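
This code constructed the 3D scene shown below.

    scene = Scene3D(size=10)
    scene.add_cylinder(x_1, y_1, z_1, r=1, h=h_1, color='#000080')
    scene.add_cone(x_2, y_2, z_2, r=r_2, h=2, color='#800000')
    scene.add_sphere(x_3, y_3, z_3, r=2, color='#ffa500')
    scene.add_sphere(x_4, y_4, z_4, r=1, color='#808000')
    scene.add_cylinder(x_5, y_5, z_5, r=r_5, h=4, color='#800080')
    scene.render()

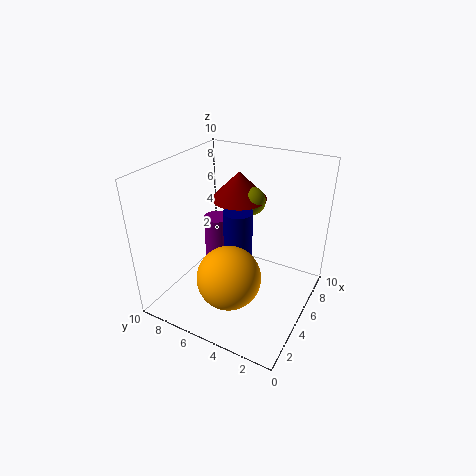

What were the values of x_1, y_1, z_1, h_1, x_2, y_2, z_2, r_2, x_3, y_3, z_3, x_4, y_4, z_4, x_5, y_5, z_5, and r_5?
x_1 = 5, y_1 = 5, z_1 = 3, h_1 = 4, x_2 = 7, y_2 = 6, z_2 = 7, r_2 = 2, x_3 = 2, y_3 = 4, z_3 = 4, x_4 = 7, y_4 = 5, z_4 = 7, x_5 = 7, y_5 = 8, z_5 = 1, r_5 = 1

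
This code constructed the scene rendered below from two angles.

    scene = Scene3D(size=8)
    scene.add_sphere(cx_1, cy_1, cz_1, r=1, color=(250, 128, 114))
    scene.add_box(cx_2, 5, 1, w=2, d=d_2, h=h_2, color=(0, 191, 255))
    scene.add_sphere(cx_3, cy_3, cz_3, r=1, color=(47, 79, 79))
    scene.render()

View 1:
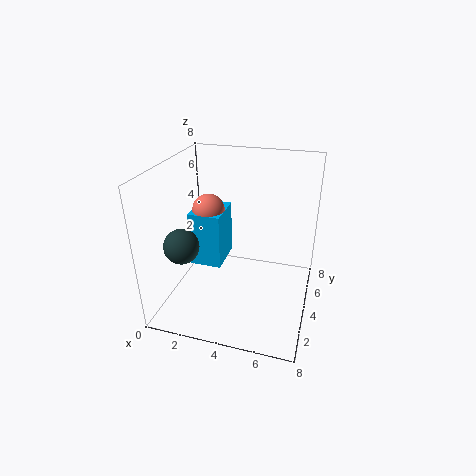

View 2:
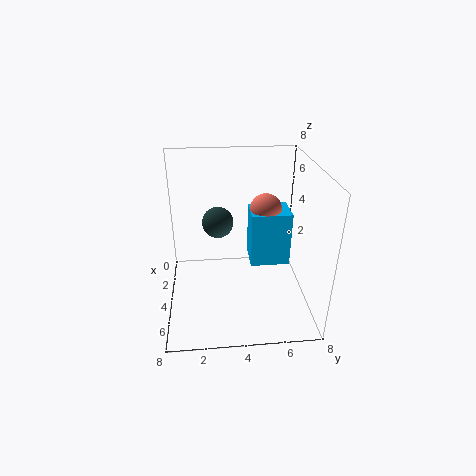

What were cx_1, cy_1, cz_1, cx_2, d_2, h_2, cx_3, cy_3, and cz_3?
cx_1 = 1.5, cy_1 = 6, cz_1 = 4.5, cx_2 = 0.5, d_2 = 2.5, h_2 = 3.5, cx_3 = 1, cy_3 = 3, cz_3 = 3.5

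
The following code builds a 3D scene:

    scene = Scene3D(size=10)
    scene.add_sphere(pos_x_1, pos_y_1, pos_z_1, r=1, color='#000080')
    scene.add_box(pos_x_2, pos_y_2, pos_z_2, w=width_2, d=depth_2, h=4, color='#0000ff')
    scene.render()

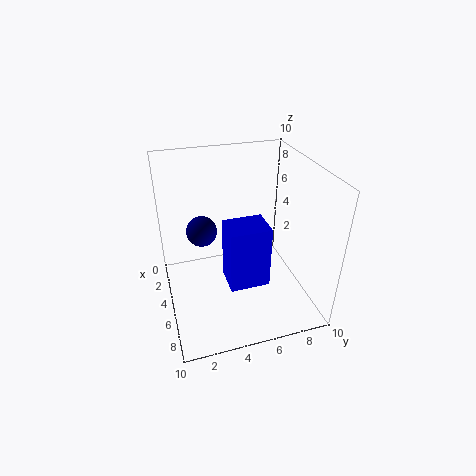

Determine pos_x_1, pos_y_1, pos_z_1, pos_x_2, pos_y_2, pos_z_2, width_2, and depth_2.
pos_x_1 = 5; pos_y_1 = 2.5; pos_z_1 = 6; pos_x_2 = 6.5; pos_y_2 = 3.5; pos_z_2 = 3.5; width_2 = 2; depth_2 = 2.5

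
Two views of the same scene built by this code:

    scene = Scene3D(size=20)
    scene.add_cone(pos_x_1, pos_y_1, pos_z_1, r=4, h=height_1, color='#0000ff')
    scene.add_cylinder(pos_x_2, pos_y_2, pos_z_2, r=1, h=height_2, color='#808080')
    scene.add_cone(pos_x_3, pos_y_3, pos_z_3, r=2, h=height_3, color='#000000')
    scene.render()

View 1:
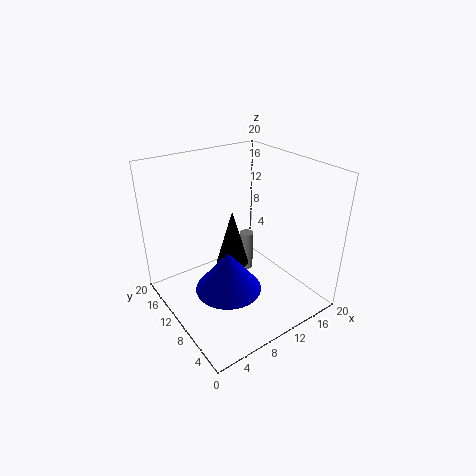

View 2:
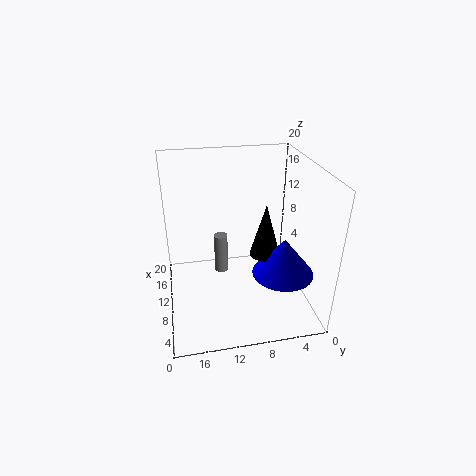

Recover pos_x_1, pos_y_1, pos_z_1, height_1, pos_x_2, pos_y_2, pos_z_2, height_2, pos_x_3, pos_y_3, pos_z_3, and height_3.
pos_x_1 = 5
pos_y_1 = 5
pos_z_1 = 7
height_1 = 5
pos_x_2 = 13
pos_y_2 = 12
pos_z_2 = 3
height_2 = 6
pos_x_3 = 7
pos_y_3 = 7
pos_z_3 = 9
height_3 = 7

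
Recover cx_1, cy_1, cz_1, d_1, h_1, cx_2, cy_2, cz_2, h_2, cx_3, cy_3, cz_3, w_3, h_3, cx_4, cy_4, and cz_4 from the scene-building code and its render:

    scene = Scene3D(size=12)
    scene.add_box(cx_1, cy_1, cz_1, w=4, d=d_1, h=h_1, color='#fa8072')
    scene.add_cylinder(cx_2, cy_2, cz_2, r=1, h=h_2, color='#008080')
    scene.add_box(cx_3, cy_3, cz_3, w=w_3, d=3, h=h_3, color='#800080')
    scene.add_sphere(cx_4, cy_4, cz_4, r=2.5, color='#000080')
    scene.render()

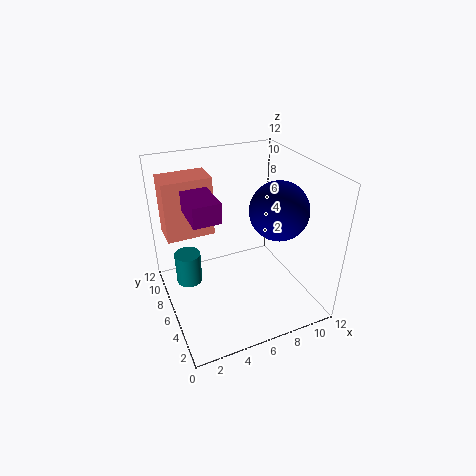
cx_1 = 0.5
cy_1 = 7.5
cz_1 = 6
d_1 = 2.5
h_1 = 5
cx_2 = 1.5
cy_2 = 5.5
cz_2 = 3.5
h_2 = 2.5
cx_3 = 1.5
cy_3 = 3
cz_3 = 9.5
w_3 = 2
h_3 = 1.5
cx_4 = 9.5
cy_4 = 5.5
cz_4 = 8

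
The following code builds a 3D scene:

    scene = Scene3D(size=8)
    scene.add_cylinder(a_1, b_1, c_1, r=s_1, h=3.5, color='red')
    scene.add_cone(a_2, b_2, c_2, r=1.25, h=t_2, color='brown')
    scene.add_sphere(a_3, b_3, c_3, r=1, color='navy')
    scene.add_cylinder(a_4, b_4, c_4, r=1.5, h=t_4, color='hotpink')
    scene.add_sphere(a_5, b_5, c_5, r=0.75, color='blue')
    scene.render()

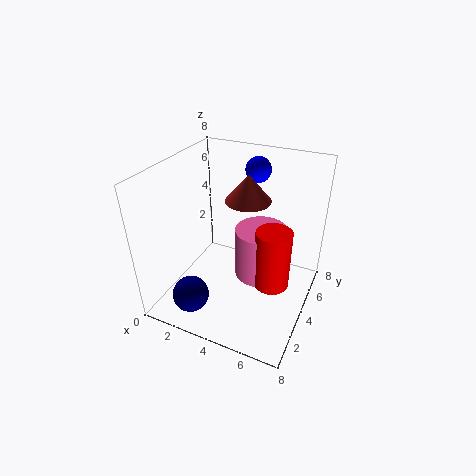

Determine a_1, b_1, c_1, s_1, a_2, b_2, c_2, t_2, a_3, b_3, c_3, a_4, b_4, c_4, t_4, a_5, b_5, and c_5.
a_1 = 6, b_1 = 4.25, c_1 = 1.25, s_1 = 1, a_2 = 4.25, b_2 = 4.75, c_2 = 6, t_2 = 1.5, a_3 = 2.25, b_3 = 1.5, c_3 = 1.25, a_4 = 5, b_4 = 5, c_4 = 1.25, t_4 = 3, a_5 = 4, b_5 = 6.75, c_5 = 7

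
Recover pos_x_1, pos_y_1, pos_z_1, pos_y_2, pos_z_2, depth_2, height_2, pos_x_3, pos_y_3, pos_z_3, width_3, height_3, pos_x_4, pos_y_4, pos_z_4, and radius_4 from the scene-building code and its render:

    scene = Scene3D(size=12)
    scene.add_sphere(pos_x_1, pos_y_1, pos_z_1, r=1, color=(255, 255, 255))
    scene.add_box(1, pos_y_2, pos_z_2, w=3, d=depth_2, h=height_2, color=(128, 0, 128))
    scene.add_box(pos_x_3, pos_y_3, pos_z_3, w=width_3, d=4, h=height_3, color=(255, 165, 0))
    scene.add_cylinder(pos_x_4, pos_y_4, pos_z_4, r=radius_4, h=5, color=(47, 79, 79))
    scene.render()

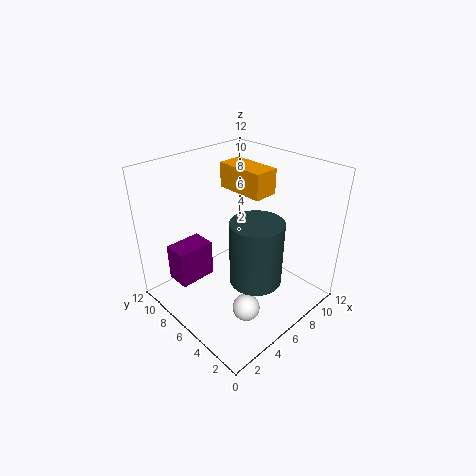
pos_x_1 = 3, pos_y_1 = 2, pos_z_1 = 3, pos_y_2 = 7, pos_z_2 = 3, depth_2 = 2, height_2 = 3, pos_x_3 = 6, pos_y_3 = 4, pos_z_3 = 10, width_3 = 2, height_3 = 2, pos_x_4 = 5, pos_y_4 = 3, pos_z_4 = 4, radius_4 = 2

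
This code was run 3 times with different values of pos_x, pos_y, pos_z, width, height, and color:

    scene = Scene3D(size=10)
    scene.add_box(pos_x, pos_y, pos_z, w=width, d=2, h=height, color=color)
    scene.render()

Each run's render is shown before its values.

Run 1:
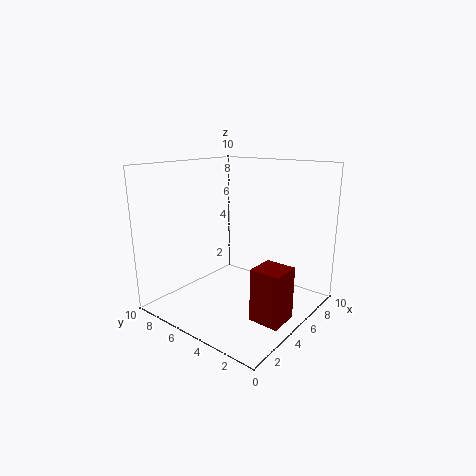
pos_x = 3
pos_y = 0.5
pos_z = 0.5
width = 2
height = 3.5
color = 'maroon'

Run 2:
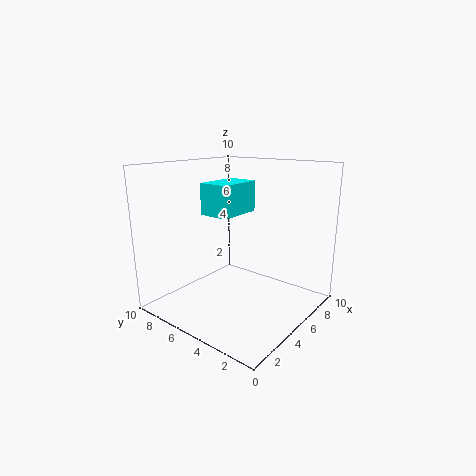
pos_x = 2.5
pos_y = 4
pos_z = 7
width = 3
height = 2
color = 'cyan'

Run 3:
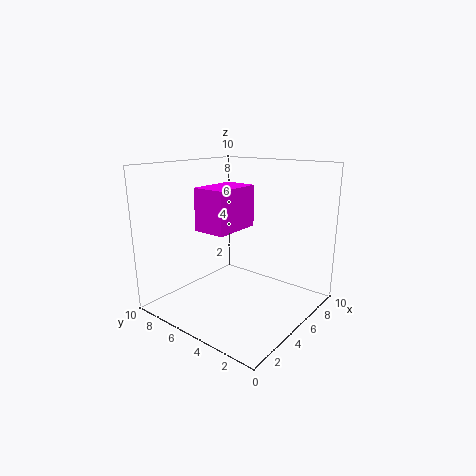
pos_x = 1
pos_y = 3
pos_z = 6.5
width = 3
height = 2.5
color = 'magenta'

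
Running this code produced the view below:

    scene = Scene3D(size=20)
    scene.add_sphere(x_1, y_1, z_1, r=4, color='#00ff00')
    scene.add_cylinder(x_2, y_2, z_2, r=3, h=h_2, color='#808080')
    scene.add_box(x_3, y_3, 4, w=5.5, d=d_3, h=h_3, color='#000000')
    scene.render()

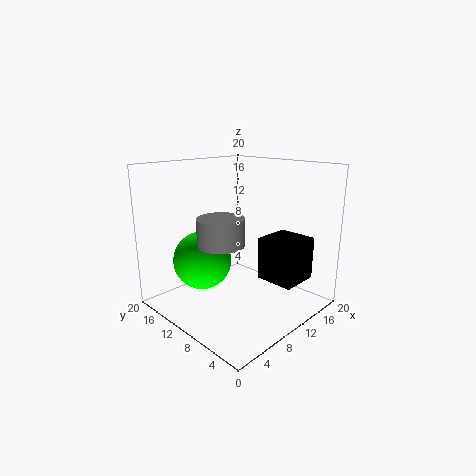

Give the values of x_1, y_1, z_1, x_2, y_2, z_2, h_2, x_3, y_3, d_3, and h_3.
x_1 = 6, y_1 = 13, z_1 = 7, x_2 = 5.5, y_2 = 8.5, z_2 = 10.5, h_2 = 3.5, x_3 = 12, y_3 = 2.5, d_3 = 5.5, h_3 = 6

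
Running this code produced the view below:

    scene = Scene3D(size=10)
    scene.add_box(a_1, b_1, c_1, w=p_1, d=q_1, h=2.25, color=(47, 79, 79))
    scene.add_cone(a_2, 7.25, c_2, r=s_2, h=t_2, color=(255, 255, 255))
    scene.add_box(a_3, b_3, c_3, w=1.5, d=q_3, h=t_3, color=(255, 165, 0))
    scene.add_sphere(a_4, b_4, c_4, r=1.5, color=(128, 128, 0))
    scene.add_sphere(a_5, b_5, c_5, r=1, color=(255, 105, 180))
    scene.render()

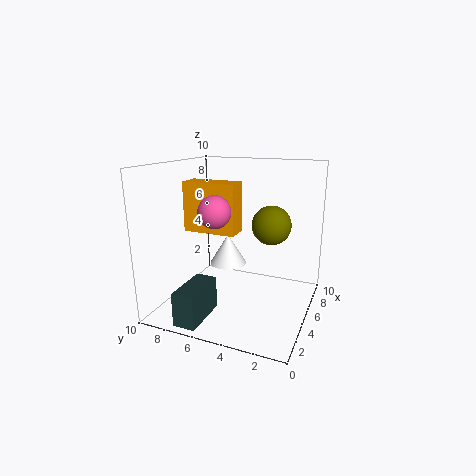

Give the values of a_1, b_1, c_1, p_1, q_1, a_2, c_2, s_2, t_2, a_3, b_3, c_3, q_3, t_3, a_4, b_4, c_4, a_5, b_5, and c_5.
a_1 = 0.25, b_1 = 6, c_1 = 0.25, p_1 = 3.25, q_1 = 1.5, a_2 = 8.25, c_2 = 1.5, s_2 = 1.5, t_2 = 2.5, a_3 = 3, b_3 = 4.5, c_3 = 5.75, q_3 = 3.5, t_3 = 3.25, a_4 = 8, b_4 = 3.5, c_4 = 5.25, a_5 = 2, b_5 = 5.25, c_5 = 7.5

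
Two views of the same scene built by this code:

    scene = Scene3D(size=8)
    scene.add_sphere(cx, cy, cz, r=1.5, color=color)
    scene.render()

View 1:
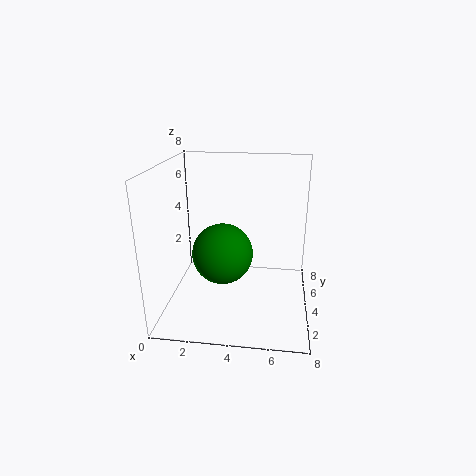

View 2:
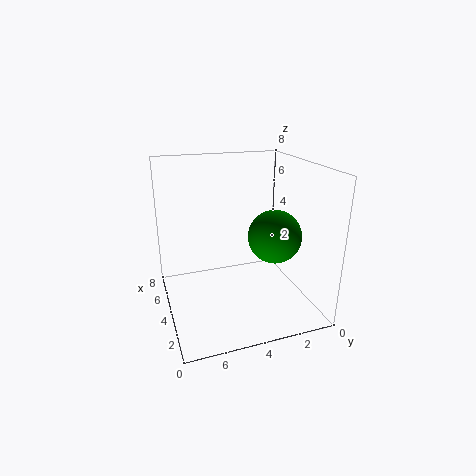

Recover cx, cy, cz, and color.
cx = 3.5
cy = 2
cz = 4
color = 'green'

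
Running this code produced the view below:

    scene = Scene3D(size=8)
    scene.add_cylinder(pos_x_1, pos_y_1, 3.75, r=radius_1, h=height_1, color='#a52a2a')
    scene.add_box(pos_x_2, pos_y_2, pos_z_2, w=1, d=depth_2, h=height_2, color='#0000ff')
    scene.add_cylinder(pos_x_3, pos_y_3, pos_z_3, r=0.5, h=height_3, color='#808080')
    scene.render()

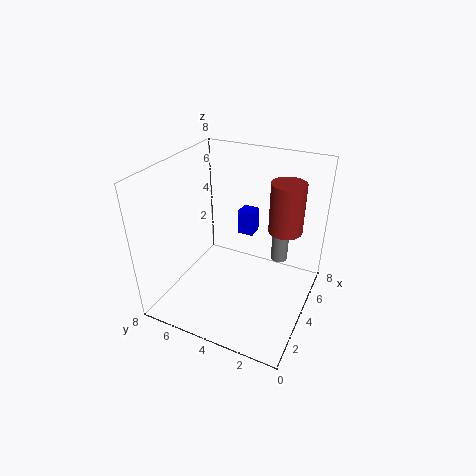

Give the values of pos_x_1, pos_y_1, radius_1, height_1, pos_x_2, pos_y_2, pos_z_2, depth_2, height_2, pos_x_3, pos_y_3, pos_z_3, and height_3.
pos_x_1 = 6.25
pos_y_1 = 2
radius_1 = 1
height_1 = 3
pos_x_2 = 6
pos_y_2 = 4
pos_z_2 = 3
depth_2 = 1
height_2 = 1.5
pos_x_3 = 6.25
pos_y_3 = 2.25
pos_z_3 = 1.75
height_3 = 2.75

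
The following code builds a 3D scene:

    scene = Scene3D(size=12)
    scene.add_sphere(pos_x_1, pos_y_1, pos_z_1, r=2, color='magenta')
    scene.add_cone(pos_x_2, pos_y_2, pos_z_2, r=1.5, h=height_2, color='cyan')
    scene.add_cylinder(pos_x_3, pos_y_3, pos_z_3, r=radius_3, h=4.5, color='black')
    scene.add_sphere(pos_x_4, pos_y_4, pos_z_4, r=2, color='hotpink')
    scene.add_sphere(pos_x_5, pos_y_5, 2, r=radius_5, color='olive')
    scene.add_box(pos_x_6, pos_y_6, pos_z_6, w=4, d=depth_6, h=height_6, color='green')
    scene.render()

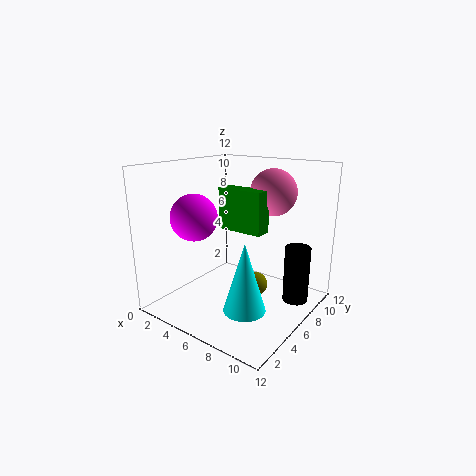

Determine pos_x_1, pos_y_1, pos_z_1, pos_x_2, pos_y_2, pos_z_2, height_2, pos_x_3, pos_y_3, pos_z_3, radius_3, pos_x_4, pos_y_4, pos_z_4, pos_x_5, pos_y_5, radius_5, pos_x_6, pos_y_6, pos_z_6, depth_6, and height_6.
pos_x_1 = 2.5
pos_y_1 = 4.5
pos_z_1 = 7.5
pos_x_2 = 9.5
pos_y_2 = 2
pos_z_2 = 2.5
height_2 = 5
pos_x_3 = 11
pos_y_3 = 7
pos_z_3 = 1.5
radius_3 = 1
pos_x_4 = 7.5
pos_y_4 = 9
pos_z_4 = 9.5
pos_x_5 = 7.5
pos_y_5 = 6.5
radius_5 = 1
pos_x_6 = 4
pos_y_6 = 6
pos_z_6 = 6.5
depth_6 = 1.5
height_6 = 3.5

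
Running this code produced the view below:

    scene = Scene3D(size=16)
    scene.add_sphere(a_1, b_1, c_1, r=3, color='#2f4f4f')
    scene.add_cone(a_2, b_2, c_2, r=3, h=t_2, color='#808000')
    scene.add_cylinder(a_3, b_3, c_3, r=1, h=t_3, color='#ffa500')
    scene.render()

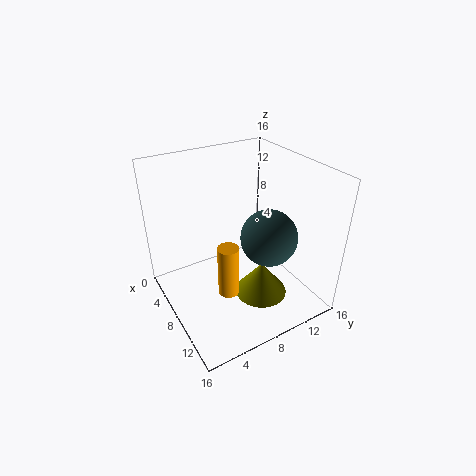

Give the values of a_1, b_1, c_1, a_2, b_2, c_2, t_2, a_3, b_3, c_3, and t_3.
a_1 = 11
b_1 = 10
c_1 = 9
a_2 = 10
b_2 = 10
c_2 = 1
t_2 = 4
a_3 = 13
b_3 = 4
c_3 = 6
t_3 = 5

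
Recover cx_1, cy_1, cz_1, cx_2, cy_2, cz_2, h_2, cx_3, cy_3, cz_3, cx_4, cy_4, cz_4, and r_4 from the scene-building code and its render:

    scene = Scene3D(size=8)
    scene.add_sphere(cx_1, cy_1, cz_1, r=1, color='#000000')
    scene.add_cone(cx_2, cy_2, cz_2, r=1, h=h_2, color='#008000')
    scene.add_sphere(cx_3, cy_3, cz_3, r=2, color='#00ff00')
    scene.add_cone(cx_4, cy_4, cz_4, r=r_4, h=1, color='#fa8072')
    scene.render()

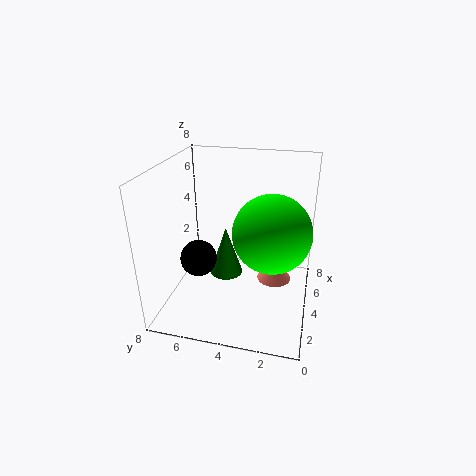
cx_1 = 3
cy_1 = 6
cz_1 = 3
cx_2 = 5
cy_2 = 5
cz_2 = 1
h_2 = 3
cx_3 = 3
cy_3 = 2
cz_3 = 5
cx_4 = 5
cy_4 = 2
cz_4 = 1
r_4 = 1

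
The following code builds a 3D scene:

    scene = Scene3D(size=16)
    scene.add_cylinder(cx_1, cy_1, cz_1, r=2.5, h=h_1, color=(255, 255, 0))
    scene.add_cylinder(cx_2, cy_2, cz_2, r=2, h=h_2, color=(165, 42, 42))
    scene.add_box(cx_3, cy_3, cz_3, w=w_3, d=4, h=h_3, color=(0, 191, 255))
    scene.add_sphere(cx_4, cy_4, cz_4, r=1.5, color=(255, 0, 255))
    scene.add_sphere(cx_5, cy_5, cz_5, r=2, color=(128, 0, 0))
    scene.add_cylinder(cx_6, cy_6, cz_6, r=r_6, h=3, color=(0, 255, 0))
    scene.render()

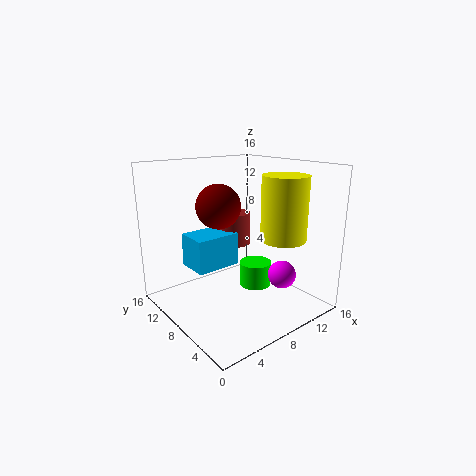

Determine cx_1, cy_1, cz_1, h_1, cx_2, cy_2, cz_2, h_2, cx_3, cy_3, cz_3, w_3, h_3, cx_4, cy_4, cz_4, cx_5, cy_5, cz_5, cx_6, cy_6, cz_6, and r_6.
cx_1 = 11.5
cy_1 = 4.5
cz_1 = 8
h_1 = 7
cx_2 = 11
cy_2 = 12.5
cz_2 = 5.5
h_2 = 4
cx_3 = 4.5
cy_3 = 10.5
cz_3 = 3.5
w_3 = 5.5
h_3 = 4
cx_4 = 10.5
cy_4 = 3.5
cz_4 = 4.5
cx_5 = 3
cy_5 = 4.5
cz_5 = 13
cx_6 = 12
cy_6 = 9.5
cz_6 = 0.5
r_6 = 2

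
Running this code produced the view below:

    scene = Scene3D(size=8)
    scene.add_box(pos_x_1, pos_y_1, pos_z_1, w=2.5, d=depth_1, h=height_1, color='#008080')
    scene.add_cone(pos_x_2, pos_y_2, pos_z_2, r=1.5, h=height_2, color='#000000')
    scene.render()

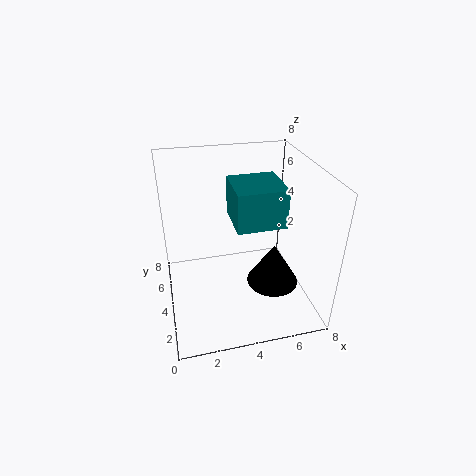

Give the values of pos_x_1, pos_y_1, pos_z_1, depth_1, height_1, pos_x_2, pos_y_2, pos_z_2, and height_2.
pos_x_1 = 3.5; pos_y_1 = 2; pos_z_1 = 5.5; depth_1 = 2.5; height_1 = 2; pos_x_2 = 6; pos_y_2 = 3.5; pos_z_2 = 1; height_2 = 2.5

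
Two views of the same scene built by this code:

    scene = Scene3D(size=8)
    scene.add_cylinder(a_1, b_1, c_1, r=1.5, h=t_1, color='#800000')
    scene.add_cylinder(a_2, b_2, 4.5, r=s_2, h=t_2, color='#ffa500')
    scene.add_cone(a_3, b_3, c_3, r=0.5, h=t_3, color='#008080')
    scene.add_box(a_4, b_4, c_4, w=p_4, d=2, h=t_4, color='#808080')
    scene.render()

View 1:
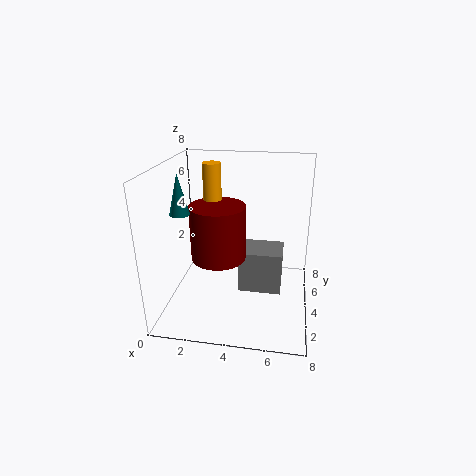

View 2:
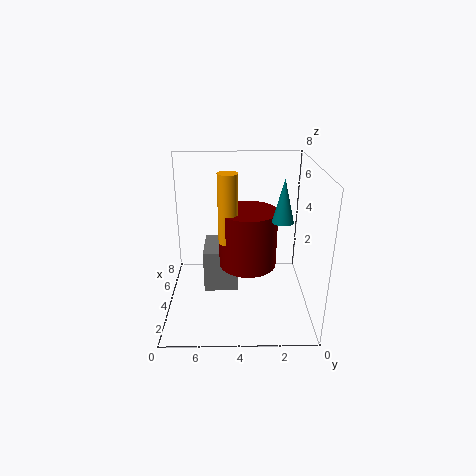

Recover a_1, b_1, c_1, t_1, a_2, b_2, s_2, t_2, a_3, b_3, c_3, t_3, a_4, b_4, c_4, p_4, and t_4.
a_1 = 3, b_1 = 3.5, c_1 = 3, t_1 = 3, a_2 = 2.5, b_2 = 4.5, s_2 = 0.5, t_2 = 3.5, a_3 = 1.5, b_3 = 2, c_3 = 6, t_3 = 2, a_4 = 4, b_4 = 4, c_4 = 0.5, p_4 = 2.5, t_4 = 2.5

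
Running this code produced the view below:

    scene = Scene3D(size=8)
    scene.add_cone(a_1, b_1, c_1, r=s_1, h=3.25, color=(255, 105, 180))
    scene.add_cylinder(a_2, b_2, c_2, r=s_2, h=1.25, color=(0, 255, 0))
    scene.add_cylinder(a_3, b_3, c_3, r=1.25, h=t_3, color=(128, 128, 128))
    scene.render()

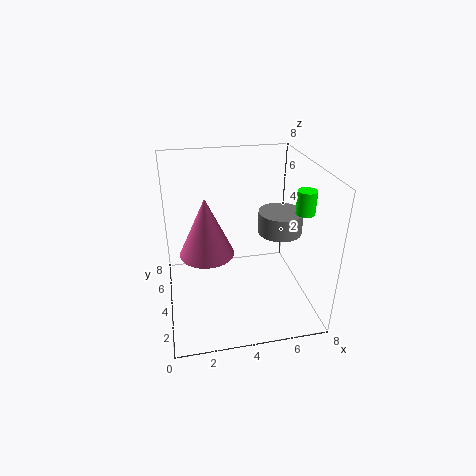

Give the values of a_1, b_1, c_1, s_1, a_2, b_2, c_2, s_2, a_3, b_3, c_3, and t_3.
a_1 = 2.25
b_1 = 4
c_1 = 3.25
s_1 = 1.5
a_2 = 7.25
b_2 = 2.75
c_2 = 5.75
s_2 = 0.5
a_3 = 6.5
b_3 = 4.25
c_3 = 4
t_3 = 1.25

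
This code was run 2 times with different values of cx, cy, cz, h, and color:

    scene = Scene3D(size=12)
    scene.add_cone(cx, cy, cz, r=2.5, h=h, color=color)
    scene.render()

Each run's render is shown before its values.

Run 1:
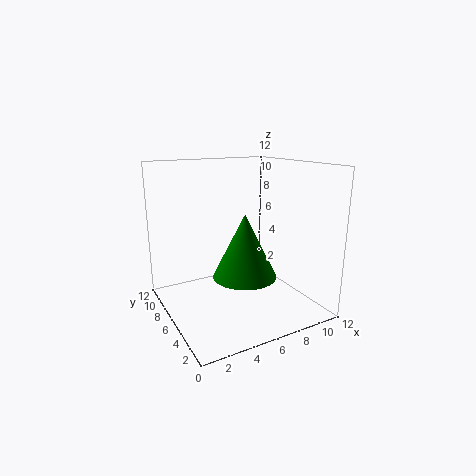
cx = 5.5, cy = 4, cz = 3.5, h = 5, color = 'green'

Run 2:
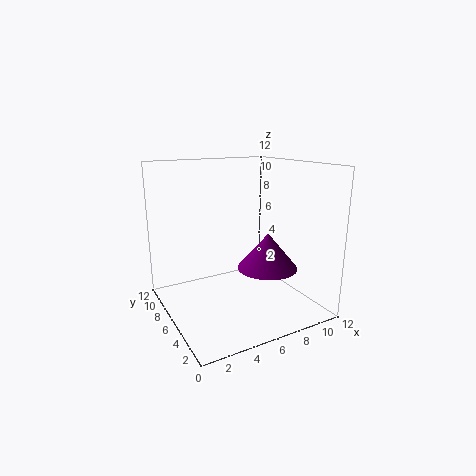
cx = 8, cy = 4.5, cz = 3.5, h = 3, color = 'purple'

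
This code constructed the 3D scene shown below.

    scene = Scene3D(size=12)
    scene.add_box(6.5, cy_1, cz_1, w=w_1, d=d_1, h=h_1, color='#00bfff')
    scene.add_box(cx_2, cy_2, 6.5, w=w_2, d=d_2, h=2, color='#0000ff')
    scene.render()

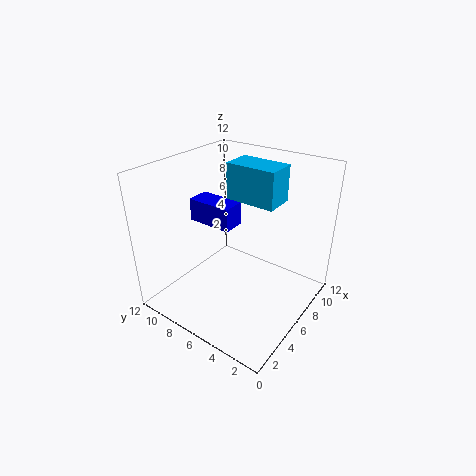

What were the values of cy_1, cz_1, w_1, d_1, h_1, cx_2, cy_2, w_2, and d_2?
cy_1 = 3.25; cz_1 = 9; w_1 = 2.5; d_1 = 4.25; h_1 = 3; cx_2 = 5.5; cy_2 = 6.75; w_2 = 2; d_2 = 4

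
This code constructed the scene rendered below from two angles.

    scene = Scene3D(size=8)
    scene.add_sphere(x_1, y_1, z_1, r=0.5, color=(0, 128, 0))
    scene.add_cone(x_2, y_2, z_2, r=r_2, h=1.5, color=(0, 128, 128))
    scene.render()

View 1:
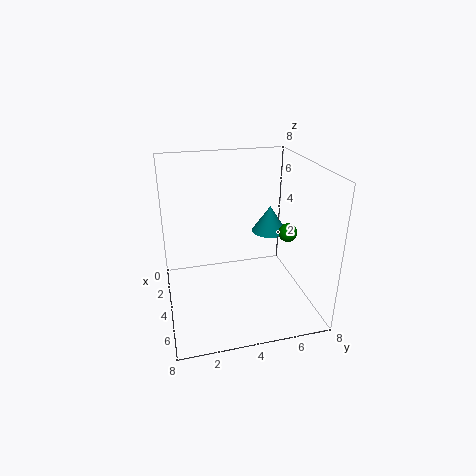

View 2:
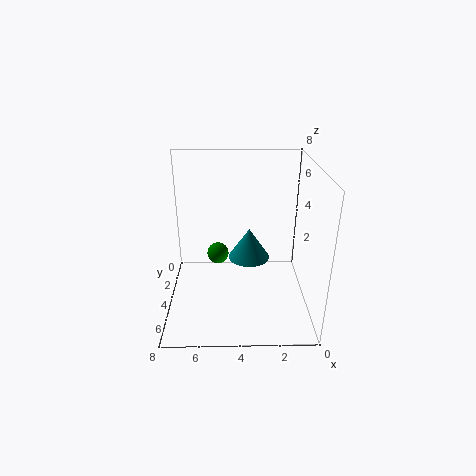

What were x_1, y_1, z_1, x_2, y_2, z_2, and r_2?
x_1 = 5; y_1 = 6.5; z_1 = 4.5; x_2 = 3.5; y_2 = 6; z_2 = 4; r_2 = 1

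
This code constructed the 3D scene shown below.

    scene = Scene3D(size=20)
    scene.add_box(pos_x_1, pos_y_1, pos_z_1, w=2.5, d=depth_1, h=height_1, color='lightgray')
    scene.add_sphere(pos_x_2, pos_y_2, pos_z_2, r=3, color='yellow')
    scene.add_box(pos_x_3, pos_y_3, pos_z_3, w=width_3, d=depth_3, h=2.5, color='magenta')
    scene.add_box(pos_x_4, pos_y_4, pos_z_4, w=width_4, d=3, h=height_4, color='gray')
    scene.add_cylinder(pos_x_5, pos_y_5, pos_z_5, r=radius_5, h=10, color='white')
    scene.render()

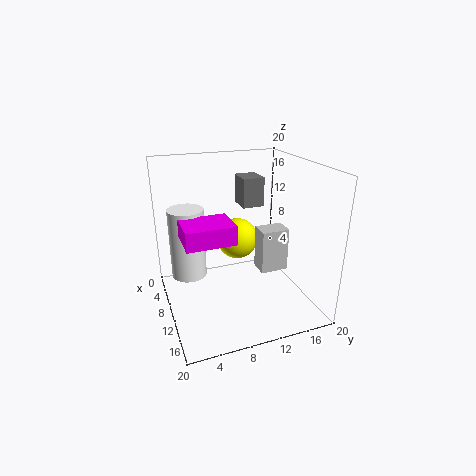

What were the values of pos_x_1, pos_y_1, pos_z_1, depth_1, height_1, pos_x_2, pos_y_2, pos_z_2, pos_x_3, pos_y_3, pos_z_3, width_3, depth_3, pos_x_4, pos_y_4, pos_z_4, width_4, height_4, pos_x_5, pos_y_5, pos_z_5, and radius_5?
pos_x_1 = 13.5
pos_y_1 = 11
pos_z_1 = 7.5
depth_1 = 3.5
height_1 = 5.5
pos_x_2 = 7
pos_y_2 = 11
pos_z_2 = 8.5
pos_x_3 = 9
pos_y_3 = 2
pos_z_3 = 11
width_3 = 5
depth_3 = 6.5
pos_x_4 = 6
pos_y_4 = 11
pos_z_4 = 14
width_4 = 3.5
height_4 = 4
pos_x_5 = 7
pos_y_5 = 3.5
pos_z_5 = 4
radius_5 = 2.5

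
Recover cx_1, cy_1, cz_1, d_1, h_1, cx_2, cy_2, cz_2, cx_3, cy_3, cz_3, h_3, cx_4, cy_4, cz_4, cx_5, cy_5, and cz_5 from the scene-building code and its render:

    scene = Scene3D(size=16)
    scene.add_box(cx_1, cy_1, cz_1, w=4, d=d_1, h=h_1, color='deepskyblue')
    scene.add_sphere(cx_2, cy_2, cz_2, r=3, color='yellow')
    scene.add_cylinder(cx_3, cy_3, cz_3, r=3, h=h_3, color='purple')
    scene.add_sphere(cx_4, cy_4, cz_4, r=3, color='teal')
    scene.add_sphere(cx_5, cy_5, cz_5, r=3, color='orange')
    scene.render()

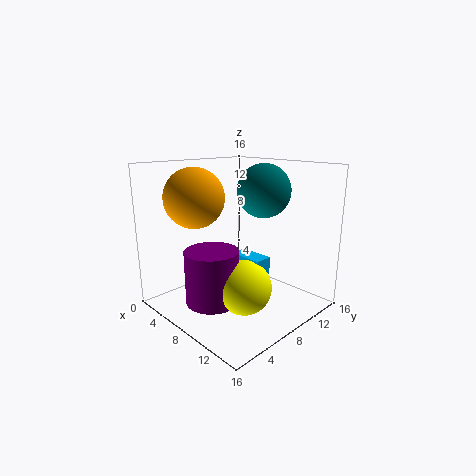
cx_1 = 7, cy_1 = 8, cz_1 = 4, d_1 = 2, h_1 = 2, cx_2 = 10, cy_2 = 7, cz_2 = 3, cx_3 = 7, cy_3 = 5, cz_3 = 1, h_3 = 6, cx_4 = 9, cy_4 = 11, cz_4 = 13, cx_5 = 7, cy_5 = 3, cz_5 = 13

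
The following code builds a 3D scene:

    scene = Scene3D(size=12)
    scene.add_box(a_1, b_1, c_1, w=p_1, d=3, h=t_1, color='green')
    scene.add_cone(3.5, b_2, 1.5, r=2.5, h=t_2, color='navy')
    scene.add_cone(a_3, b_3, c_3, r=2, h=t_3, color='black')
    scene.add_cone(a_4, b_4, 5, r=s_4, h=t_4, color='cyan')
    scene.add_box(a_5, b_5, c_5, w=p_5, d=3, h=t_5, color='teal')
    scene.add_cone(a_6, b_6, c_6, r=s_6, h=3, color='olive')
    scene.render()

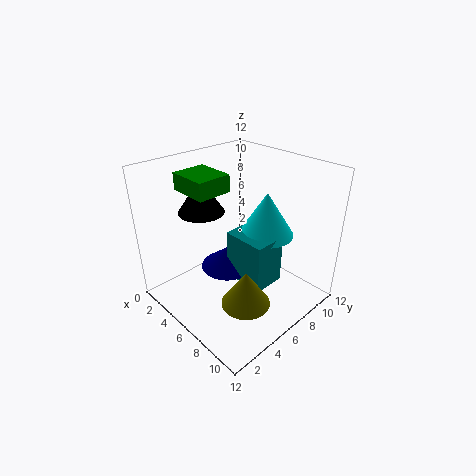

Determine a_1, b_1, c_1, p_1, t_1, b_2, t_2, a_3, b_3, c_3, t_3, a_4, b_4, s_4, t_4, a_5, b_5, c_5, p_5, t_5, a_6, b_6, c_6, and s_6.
a_1 = 1; b_1 = 3.5; c_1 = 9.5; p_1 = 3.5; t_1 = 1.5; b_2 = 7; t_2 = 2; a_3 = 2.5; b_3 = 5; c_3 = 7.5; t_3 = 3; a_4 = 6; b_4 = 9.5; s_4 = 2.5; t_4 = 4; a_5 = 4; b_5 = 6.5; c_5 = 1; p_5 = 4; t_5 = 4.5; a_6 = 8.5; b_6 = 4.5; c_6 = 1.5; s_6 = 2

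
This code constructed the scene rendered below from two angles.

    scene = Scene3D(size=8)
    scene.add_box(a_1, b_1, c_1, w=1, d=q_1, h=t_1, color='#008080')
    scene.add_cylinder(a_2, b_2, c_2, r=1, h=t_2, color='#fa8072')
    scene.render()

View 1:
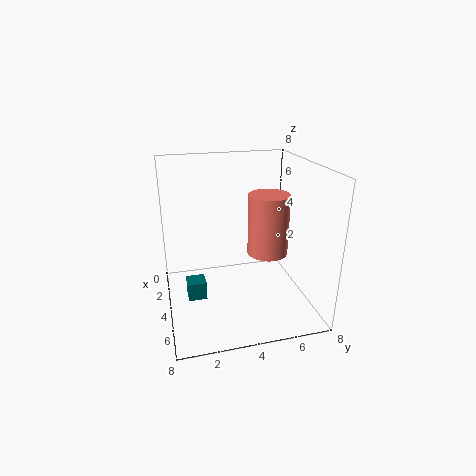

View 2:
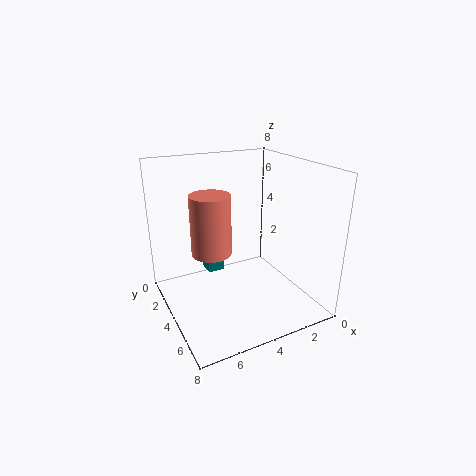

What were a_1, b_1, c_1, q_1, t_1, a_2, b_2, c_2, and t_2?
a_1 = 4; b_1 = 1; c_1 = 1; q_1 = 1; t_1 = 1; a_2 = 6; b_2 = 5; c_2 = 4; t_2 = 3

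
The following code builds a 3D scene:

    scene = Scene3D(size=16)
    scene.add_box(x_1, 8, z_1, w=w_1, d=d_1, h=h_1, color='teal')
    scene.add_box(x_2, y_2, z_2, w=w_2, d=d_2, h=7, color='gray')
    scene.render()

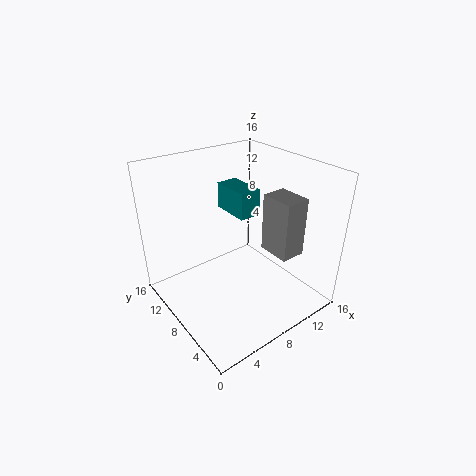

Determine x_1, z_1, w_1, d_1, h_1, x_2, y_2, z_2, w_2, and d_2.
x_1 = 8.5, z_1 = 10, w_1 = 2.5, d_1 = 4.5, h_1 = 3, x_2 = 12, y_2 = 4.5, z_2 = 5, w_2 = 3, d_2 = 4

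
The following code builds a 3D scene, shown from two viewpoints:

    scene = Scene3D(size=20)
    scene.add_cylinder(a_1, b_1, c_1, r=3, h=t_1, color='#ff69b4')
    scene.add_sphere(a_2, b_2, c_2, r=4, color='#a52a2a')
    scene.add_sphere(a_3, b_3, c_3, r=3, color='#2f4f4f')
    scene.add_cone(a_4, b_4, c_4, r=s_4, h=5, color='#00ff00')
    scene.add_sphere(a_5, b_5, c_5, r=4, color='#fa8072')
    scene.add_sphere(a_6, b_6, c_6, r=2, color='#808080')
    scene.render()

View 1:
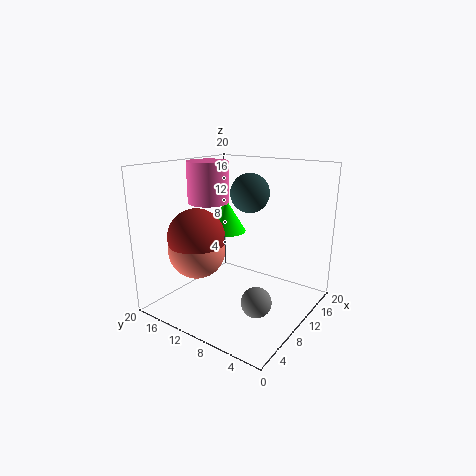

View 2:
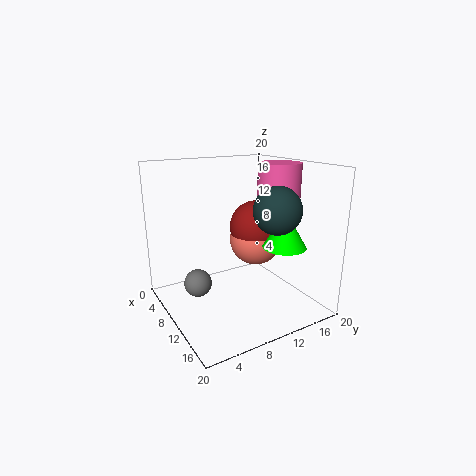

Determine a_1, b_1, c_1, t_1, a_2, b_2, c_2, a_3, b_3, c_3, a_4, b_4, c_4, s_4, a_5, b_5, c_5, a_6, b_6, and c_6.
a_1 = 11; b_1 = 16; c_1 = 14; t_1 = 6; a_2 = 7; b_2 = 15; c_2 = 10; a_3 = 16; b_3 = 12; c_3 = 15; a_4 = 14; b_4 = 15; c_4 = 9; s_4 = 3; a_5 = 7; b_5 = 15; c_5 = 8; a_6 = 7; b_6 = 5; c_6 = 3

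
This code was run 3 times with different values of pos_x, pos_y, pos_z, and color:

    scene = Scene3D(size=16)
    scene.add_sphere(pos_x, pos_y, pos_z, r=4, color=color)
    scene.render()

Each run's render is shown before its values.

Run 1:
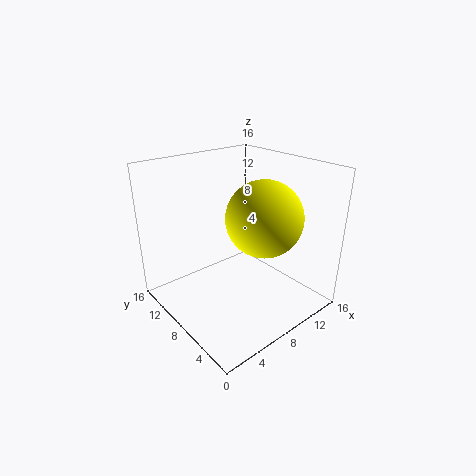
pos_x = 9; pos_y = 5; pos_z = 11; color = 'yellow'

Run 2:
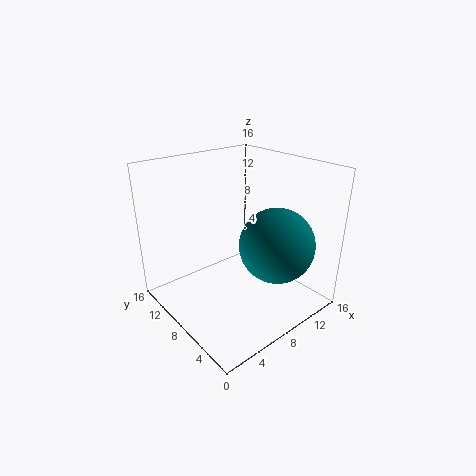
pos_x = 10; pos_y = 4; pos_z = 8; color = 'teal'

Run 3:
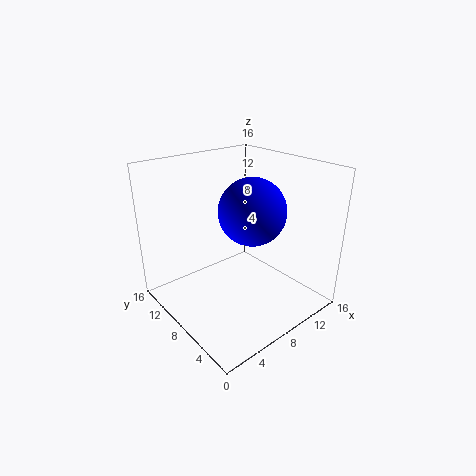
pos_x = 11; pos_y = 9; pos_z = 10; color = 'blue'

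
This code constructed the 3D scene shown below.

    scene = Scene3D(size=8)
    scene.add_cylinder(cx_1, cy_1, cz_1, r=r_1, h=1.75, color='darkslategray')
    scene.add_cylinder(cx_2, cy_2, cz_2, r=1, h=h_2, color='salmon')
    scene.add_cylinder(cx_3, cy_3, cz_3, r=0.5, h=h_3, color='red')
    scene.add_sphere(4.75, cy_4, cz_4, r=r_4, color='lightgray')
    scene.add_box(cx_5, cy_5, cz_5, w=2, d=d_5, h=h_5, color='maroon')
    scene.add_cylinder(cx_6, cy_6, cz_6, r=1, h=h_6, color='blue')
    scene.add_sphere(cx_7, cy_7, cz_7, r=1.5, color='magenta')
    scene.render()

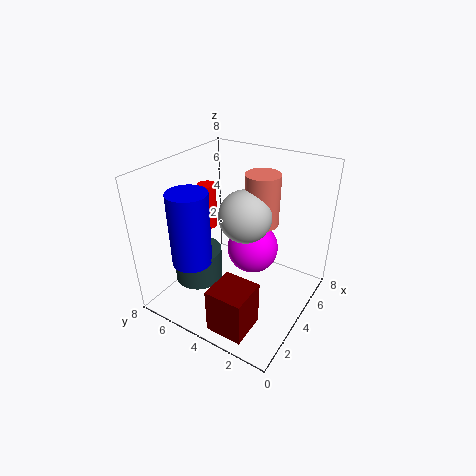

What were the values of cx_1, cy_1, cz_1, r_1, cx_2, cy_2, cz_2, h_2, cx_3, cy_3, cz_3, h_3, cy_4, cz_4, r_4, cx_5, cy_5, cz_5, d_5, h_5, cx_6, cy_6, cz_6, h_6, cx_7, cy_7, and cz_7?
cx_1 = 2, cy_1 = 5.25, cz_1 = 2.25, r_1 = 1.25, cx_2 = 5.75, cy_2 = 3.5, cz_2 = 4.25, h_2 = 3, cx_3 = 4, cy_3 = 6, cz_3 = 4.25, h_3 = 2.5, cy_4 = 4, cz_4 = 5, r_4 = 1.5, cx_5 = 0.5, cy_5 = 1.75, cz_5 = 0.25, d_5 = 2, h_5 = 2.5, cx_6 = 1.25, cy_6 = 5, cz_6 = 3.75, h_6 = 3.75, cx_7 = 5.25, cy_7 = 3.75, cz_7 = 2.75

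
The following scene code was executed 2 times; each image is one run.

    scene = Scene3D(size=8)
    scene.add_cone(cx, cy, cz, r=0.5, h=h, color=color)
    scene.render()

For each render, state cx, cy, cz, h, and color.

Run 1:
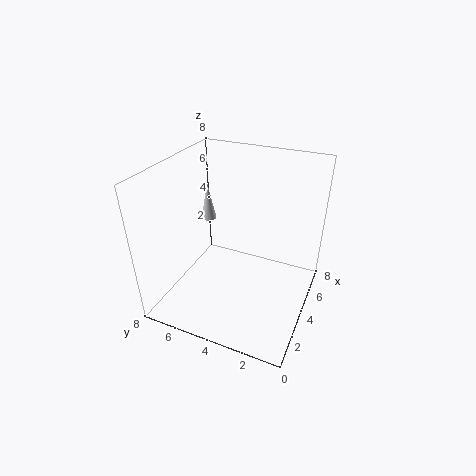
cx = 7
cy = 7.5
cz = 3
h = 2.5
color = 'lightgray'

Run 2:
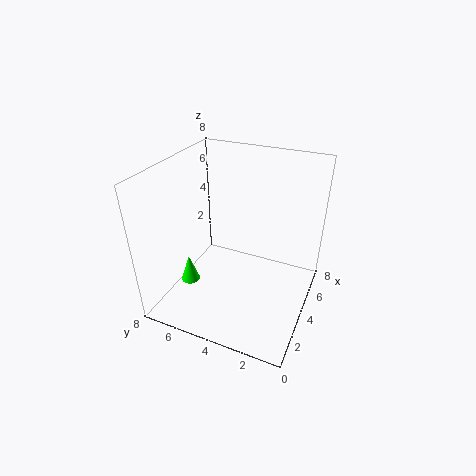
cx = 2
cy = 6
cz = 2
h = 1.5
color = 'lime'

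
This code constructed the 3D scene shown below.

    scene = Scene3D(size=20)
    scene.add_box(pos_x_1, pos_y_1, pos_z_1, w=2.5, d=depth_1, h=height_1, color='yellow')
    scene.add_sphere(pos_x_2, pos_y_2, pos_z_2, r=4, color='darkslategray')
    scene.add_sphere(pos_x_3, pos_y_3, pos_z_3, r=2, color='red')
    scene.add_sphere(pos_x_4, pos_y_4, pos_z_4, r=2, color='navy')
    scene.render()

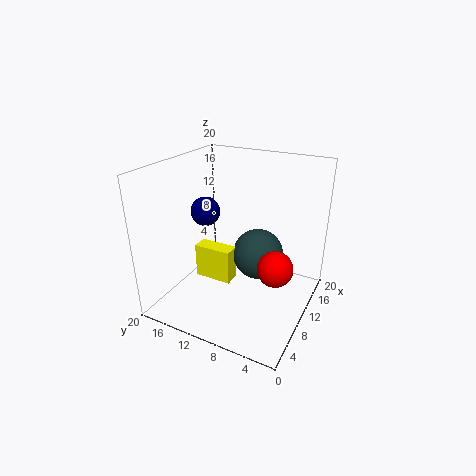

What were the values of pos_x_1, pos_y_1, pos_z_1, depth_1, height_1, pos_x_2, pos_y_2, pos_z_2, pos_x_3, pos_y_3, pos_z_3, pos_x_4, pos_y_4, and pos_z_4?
pos_x_1 = 11.5
pos_y_1 = 12.5
pos_z_1 = 0.5
depth_1 = 6
height_1 = 5.5
pos_x_2 = 16
pos_y_2 = 9.5
pos_z_2 = 4.5
pos_x_3 = 3.5
pos_y_3 = 2
pos_z_3 = 11
pos_x_4 = 9
pos_y_4 = 14.5
pos_z_4 = 13.5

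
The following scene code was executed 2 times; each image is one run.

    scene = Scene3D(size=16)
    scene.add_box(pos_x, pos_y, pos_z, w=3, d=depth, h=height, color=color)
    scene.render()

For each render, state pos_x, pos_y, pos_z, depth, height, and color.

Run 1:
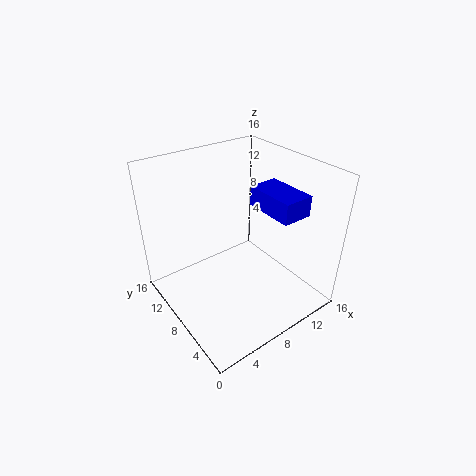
pos_x = 8, pos_y = 1, pos_z = 13, depth = 5, height = 2, color = 'blue'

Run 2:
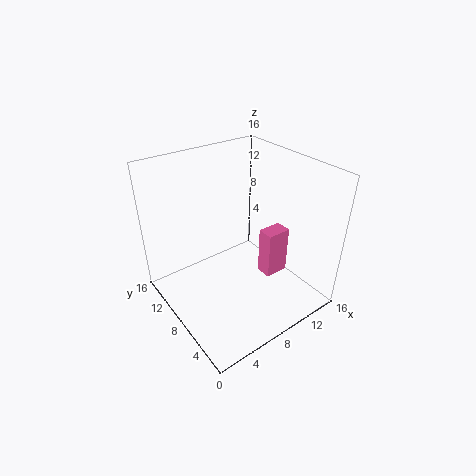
pos_x = 12, pos_y = 7, pos_z = 1, depth = 2, height = 6, color = 'hotpink'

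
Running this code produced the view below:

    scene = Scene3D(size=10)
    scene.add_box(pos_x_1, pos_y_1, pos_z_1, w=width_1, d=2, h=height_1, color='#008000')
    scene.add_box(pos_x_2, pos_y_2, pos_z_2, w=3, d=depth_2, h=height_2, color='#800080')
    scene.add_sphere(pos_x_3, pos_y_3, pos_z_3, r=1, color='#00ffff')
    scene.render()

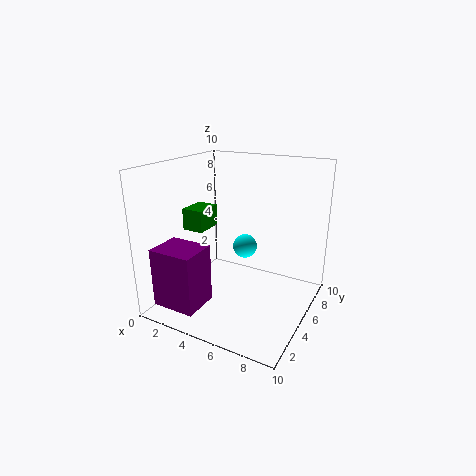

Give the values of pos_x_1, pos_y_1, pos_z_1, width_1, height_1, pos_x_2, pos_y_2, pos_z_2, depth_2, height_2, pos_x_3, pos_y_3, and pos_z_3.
pos_x_1 = 1.5, pos_y_1 = 3.5, pos_z_1 = 5.5, width_1 = 1.5, height_1 = 1.5, pos_x_2 = 1, pos_y_2 = 0.5, pos_z_2 = 1, depth_2 = 2.5, height_2 = 4, pos_x_3 = 3.5, pos_y_3 = 9, pos_z_3 = 2.5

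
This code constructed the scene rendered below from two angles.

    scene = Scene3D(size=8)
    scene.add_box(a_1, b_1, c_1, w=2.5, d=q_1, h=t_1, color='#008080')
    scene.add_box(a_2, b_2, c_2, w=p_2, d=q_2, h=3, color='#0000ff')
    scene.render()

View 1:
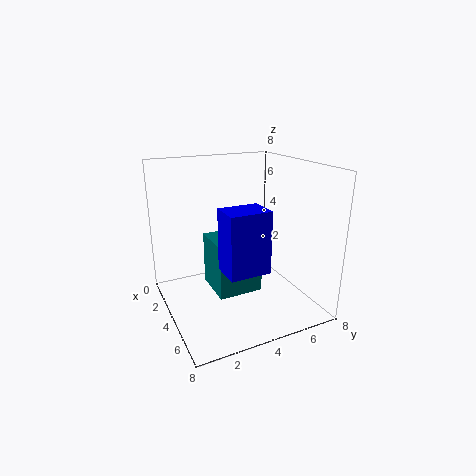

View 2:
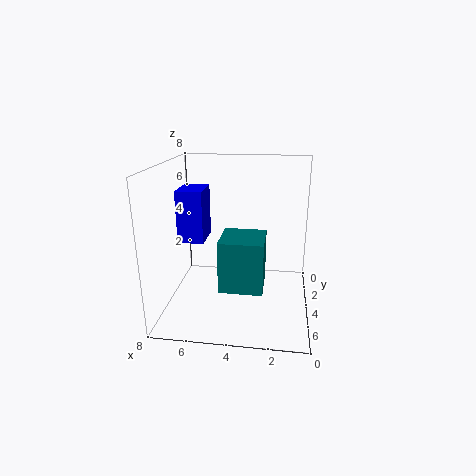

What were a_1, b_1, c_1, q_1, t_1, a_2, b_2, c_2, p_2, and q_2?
a_1 = 2.5, b_1 = 2.5, c_1 = 1, q_1 = 2.5, t_1 = 3, a_2 = 6, b_2 = 2, c_2 = 3.5, p_2 = 1.5, q_2 = 2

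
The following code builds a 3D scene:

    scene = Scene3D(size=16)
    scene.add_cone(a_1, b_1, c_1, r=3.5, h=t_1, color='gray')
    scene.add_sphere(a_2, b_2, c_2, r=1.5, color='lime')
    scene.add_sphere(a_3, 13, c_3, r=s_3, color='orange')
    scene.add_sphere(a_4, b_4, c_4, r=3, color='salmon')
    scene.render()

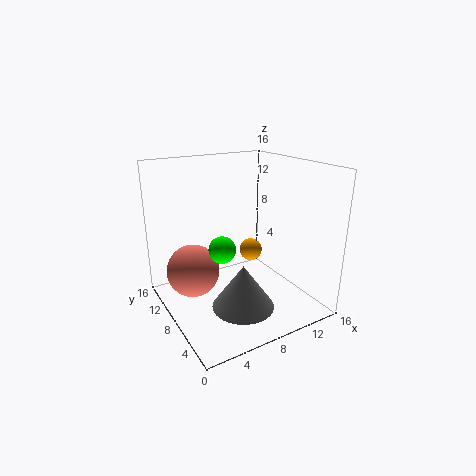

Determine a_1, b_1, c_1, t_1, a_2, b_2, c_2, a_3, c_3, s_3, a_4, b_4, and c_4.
a_1 = 7.5; b_1 = 6; c_1 = 0.5; t_1 = 5; a_2 = 6; b_2 = 8; c_2 = 7; a_3 = 13; c_3 = 3.5; s_3 = 1.5; a_4 = 3.5; b_4 = 10.5; c_4 = 4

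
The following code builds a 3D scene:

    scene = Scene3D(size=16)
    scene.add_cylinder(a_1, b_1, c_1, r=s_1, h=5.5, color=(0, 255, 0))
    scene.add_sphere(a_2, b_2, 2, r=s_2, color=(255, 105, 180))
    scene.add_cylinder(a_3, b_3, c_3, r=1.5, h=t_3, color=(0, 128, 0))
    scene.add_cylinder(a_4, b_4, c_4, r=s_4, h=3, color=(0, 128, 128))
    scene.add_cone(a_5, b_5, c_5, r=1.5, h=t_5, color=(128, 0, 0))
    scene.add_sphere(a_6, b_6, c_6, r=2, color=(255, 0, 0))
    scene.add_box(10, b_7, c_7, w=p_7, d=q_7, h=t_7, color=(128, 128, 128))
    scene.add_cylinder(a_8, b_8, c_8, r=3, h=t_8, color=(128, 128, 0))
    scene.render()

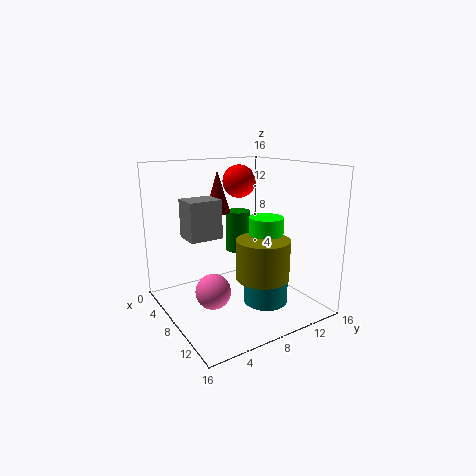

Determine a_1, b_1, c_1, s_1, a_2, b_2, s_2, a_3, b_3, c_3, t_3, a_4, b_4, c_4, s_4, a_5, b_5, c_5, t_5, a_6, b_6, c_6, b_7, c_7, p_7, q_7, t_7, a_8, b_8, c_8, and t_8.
a_1 = 8.5, b_1 = 11.5, c_1 = 4.5, s_1 = 2, a_2 = 7.5, b_2 = 5, s_2 = 2, a_3 = 4, b_3 = 10.5, c_3 = 5, t_3 = 5, a_4 = 10, b_4 = 10.5, c_4 = 0.5, s_4 = 2.5, a_5 = 3.5, b_5 = 8, c_5 = 10, t_5 = 5, a_6 = 3.5, b_6 = 11, c_6 = 13.5, b_7 = 0.5, c_7 = 10, p_7 = 2.5, q_7 = 3, t_7 = 3.5, a_8 = 10, b_8 = 10, c_8 = 3.5, t_8 = 4.5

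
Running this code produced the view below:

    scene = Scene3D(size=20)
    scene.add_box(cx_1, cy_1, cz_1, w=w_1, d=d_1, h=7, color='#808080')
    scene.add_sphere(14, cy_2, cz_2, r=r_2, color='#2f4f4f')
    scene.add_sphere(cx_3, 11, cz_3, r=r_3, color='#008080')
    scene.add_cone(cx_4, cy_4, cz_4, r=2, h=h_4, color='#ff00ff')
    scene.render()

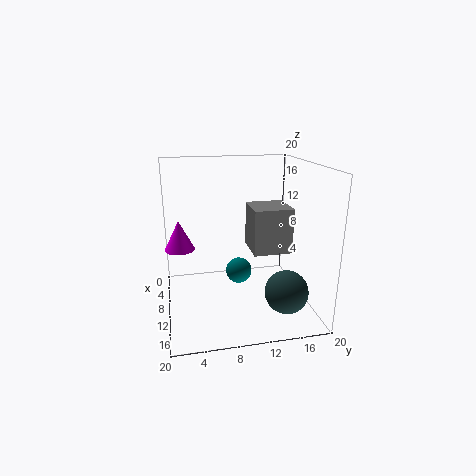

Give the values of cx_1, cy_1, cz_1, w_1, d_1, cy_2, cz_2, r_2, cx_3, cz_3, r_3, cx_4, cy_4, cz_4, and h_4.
cx_1 = 2
cy_1 = 13
cz_1 = 6
w_1 = 6
d_1 = 6
cy_2 = 16
cz_2 = 3
r_2 = 3
cx_3 = 6
cz_3 = 3
r_3 = 2
cx_4 = 10
cy_4 = 2
cz_4 = 9
h_4 = 4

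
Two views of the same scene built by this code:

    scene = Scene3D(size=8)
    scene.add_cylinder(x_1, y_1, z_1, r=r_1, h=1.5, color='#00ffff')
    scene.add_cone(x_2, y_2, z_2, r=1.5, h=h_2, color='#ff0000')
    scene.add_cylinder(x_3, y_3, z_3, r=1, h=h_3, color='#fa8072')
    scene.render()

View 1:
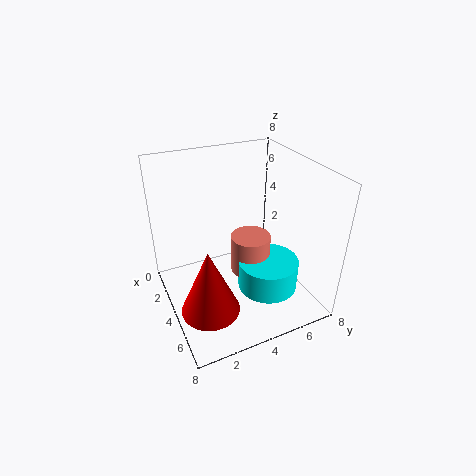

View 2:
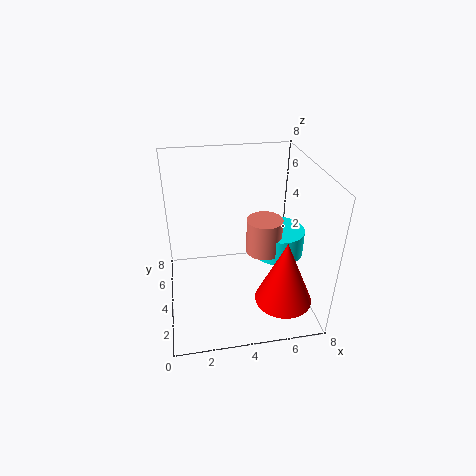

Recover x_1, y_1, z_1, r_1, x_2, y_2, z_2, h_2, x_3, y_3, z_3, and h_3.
x_1 = 6.5; y_1 = 4.5; z_1 = 2.5; r_1 = 1.5; x_2 = 6; y_2 = 1.5; z_2 = 1.5; h_2 = 3.5; x_3 = 5.5; y_3 = 4; z_3 = 3; h_3 = 2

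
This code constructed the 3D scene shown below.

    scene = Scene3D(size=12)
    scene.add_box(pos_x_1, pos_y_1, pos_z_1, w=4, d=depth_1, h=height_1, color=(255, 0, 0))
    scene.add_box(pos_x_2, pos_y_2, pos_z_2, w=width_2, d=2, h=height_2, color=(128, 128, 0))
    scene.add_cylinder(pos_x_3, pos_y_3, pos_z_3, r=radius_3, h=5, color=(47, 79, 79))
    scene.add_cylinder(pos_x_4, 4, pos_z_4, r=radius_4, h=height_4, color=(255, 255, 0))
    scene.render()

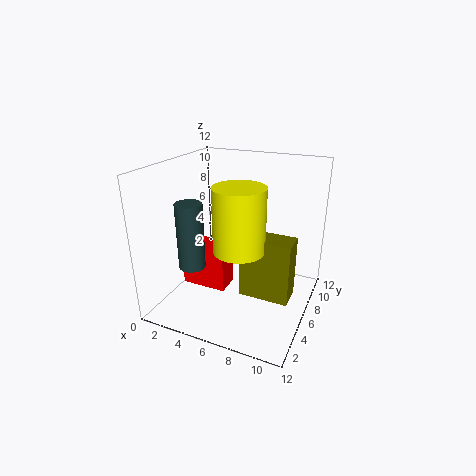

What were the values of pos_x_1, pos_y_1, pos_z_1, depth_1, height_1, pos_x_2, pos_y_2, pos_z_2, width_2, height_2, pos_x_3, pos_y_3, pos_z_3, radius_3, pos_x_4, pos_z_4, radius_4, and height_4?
pos_x_1 = 1
pos_y_1 = 5
pos_z_1 = 1
depth_1 = 2
height_1 = 4
pos_x_2 = 7
pos_y_2 = 4
pos_z_2 = 2
width_2 = 4
height_2 = 5
pos_x_3 = 4
pos_y_3 = 2
pos_z_3 = 5
radius_3 = 1
pos_x_4 = 7
pos_z_4 = 6
radius_4 = 2
height_4 = 5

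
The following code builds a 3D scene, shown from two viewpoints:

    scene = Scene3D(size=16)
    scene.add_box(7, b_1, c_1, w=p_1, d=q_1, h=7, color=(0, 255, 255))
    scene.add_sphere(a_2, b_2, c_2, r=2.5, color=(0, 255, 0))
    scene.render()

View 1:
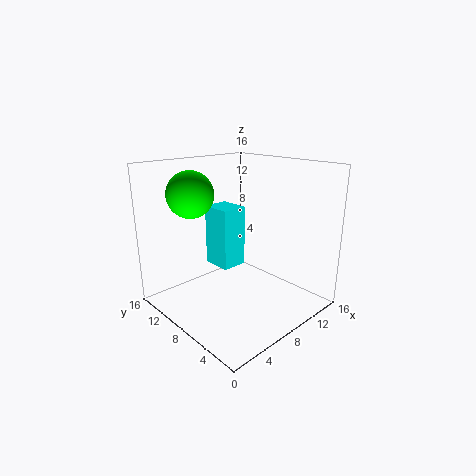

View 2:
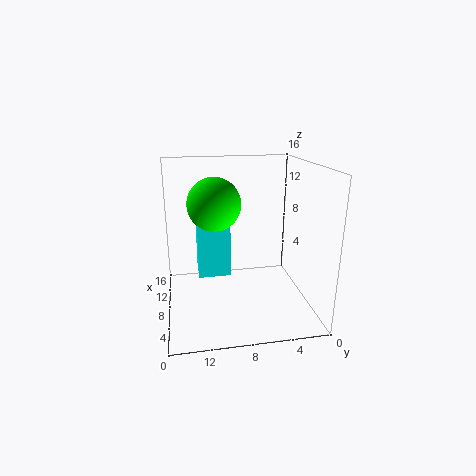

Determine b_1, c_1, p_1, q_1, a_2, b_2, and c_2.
b_1 = 9
c_1 = 4
p_1 = 3
q_1 = 3.5
a_2 = 4
b_2 = 11
c_2 = 13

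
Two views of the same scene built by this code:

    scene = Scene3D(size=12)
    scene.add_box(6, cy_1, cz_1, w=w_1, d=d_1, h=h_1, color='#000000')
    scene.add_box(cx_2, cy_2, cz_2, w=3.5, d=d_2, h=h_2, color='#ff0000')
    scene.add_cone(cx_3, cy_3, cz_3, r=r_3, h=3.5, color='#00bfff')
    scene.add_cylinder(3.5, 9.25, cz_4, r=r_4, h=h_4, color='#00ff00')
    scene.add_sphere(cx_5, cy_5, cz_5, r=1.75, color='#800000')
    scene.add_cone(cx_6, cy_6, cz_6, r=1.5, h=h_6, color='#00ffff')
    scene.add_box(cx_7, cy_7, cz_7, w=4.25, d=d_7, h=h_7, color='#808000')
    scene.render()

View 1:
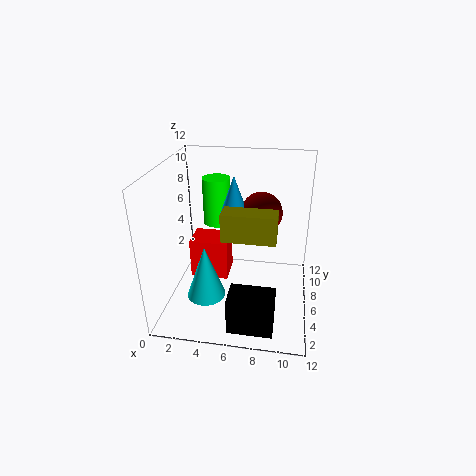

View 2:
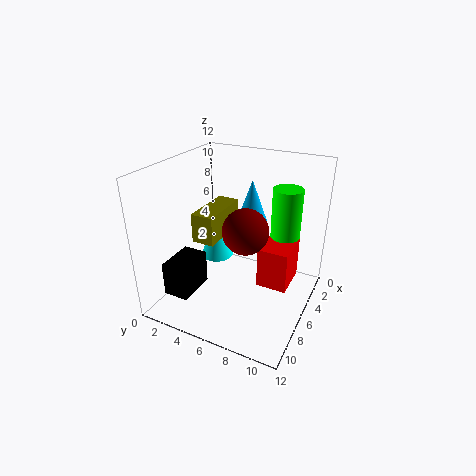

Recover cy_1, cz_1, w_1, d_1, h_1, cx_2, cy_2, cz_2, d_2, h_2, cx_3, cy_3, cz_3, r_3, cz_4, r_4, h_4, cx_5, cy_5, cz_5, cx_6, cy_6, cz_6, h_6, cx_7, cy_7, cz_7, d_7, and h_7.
cy_1 = 0.5; cz_1 = 0.75; w_1 = 3.5; d_1 = 2.25; h_1 = 3; cx_2 = 1.25; cy_2 = 7.25; cz_2 = 0.75; d_2 = 2.75; h_2 = 3.75; cx_3 = 5.5; cy_3 = 7; cz_3 = 7.5; r_3 = 1.25; cz_4 = 5.75; r_4 = 1.25; h_4 = 4.25; cx_5 = 7.75; cy_5 = 7.5; cz_5 = 7.75; cx_6 = 4; cy_6 = 2.75; cz_6 = 2.5; h_6 = 4.25; cx_7 = 5; cy_7 = 3.75; cz_7 = 6.75; d_7 = 1.75; h_7 = 2.25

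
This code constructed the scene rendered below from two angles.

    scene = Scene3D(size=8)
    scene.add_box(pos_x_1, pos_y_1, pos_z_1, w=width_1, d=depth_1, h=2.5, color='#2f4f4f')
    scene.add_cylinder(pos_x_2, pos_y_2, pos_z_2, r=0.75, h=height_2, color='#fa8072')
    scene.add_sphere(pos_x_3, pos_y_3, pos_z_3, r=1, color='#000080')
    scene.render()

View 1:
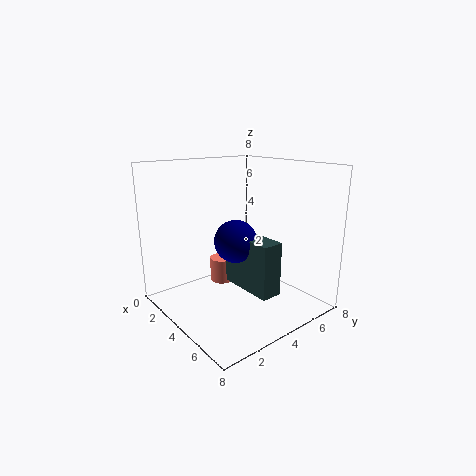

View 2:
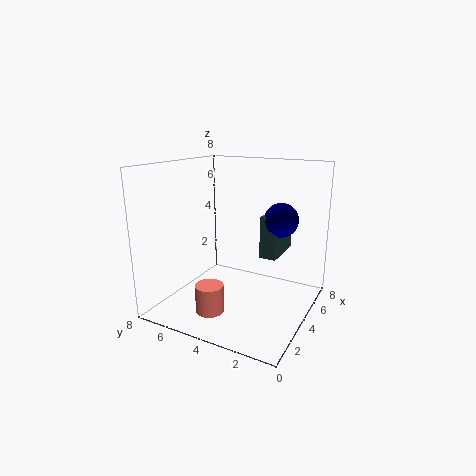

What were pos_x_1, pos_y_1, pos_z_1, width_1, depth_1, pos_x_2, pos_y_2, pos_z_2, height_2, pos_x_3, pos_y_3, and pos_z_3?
pos_x_1 = 5.25
pos_y_1 = 2.25
pos_z_1 = 2.5
width_1 = 2.75
depth_1 = 1
pos_x_2 = 1.75
pos_y_2 = 4.5
pos_z_2 = 0.5
height_2 = 1.5
pos_x_3 = 6
pos_y_3 = 2.25
pos_z_3 = 4.75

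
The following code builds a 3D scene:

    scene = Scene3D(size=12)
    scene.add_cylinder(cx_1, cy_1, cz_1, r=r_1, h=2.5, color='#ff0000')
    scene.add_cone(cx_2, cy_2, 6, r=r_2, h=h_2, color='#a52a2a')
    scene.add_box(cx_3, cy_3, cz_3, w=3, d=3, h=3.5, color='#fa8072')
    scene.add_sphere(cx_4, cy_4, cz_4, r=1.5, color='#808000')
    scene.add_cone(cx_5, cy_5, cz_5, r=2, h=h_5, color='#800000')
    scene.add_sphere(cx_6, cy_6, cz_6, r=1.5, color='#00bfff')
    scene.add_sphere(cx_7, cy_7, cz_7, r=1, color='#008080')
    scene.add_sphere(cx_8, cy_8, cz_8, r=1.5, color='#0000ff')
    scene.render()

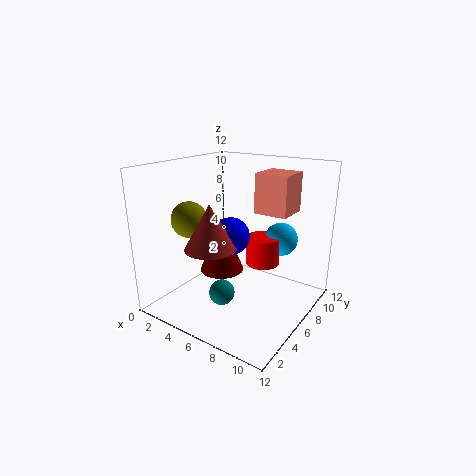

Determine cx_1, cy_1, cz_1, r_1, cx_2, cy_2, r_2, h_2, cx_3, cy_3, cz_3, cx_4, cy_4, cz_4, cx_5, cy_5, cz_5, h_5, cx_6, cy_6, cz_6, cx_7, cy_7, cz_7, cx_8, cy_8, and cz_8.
cx_1 = 7; cy_1 = 8.5; cz_1 = 3; r_1 = 1.5; cx_2 = 5.5; cy_2 = 3; r_2 = 2; h_2 = 3.5; cx_3 = 6; cy_3 = 8.5; cz_3 = 7.5; cx_4 = 2.5; cy_4 = 4; cz_4 = 7.5; cx_5 = 3.5; cy_5 = 7; cz_5 = 2; h_5 = 5; cx_6 = 8; cy_6 = 10; cz_6 = 5; cx_7 = 6.5; cy_7 = 3; cz_7 = 2.5; cx_8 = 6; cy_8 = 5; cz_8 = 6.5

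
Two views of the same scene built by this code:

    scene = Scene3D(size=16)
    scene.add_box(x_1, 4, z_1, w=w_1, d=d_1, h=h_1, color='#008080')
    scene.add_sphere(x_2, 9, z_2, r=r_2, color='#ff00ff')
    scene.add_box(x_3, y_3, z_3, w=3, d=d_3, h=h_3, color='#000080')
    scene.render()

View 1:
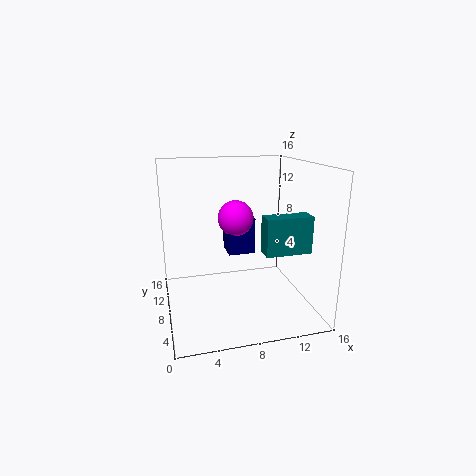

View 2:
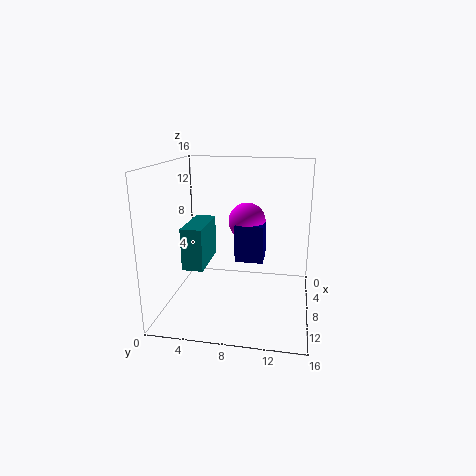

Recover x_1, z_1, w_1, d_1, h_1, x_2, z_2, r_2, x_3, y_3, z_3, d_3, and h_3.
x_1 = 10, z_1 = 7, w_1 = 5, d_1 = 2, h_1 = 4, x_2 = 8, z_2 = 10, r_2 = 2, x_3 = 7, y_3 = 8, z_3 = 6, d_3 = 3, h_3 = 4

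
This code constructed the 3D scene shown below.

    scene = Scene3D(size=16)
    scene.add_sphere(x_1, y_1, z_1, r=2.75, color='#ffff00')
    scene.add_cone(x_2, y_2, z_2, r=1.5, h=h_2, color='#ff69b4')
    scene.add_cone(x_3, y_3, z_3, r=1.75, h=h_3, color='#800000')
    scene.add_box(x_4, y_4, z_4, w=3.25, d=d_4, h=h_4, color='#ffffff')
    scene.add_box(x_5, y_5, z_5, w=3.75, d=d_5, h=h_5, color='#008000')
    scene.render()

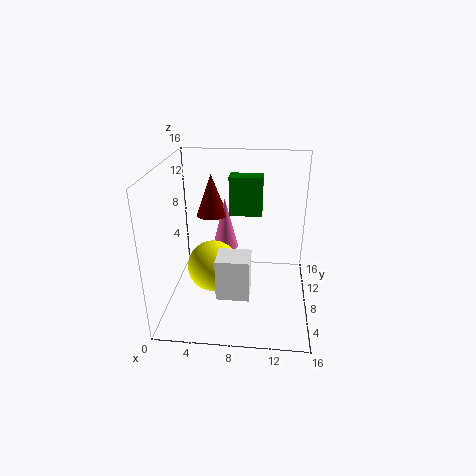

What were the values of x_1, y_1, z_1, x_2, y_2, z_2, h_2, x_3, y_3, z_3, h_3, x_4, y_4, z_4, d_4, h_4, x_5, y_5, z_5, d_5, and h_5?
x_1 = 5.5
y_1 = 6
z_1 = 5.5
x_2 = 6.25
y_2 = 10.25
z_2 = 5.75
h_2 = 6
x_3 = 4.75
y_3 = 10.25
z_3 = 9.75
h_3 = 4.75
x_4 = 6.5
y_4 = 1.5
z_4 = 4.5
d_4 = 2.75
h_4 = 4.25
x_5 = 6.75
y_5 = 10
z_5 = 9.75
d_5 = 2
h_5 = 4.5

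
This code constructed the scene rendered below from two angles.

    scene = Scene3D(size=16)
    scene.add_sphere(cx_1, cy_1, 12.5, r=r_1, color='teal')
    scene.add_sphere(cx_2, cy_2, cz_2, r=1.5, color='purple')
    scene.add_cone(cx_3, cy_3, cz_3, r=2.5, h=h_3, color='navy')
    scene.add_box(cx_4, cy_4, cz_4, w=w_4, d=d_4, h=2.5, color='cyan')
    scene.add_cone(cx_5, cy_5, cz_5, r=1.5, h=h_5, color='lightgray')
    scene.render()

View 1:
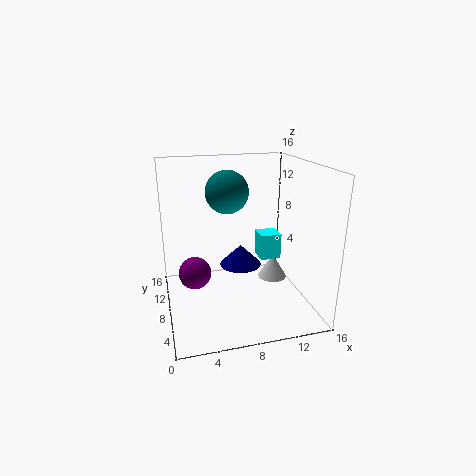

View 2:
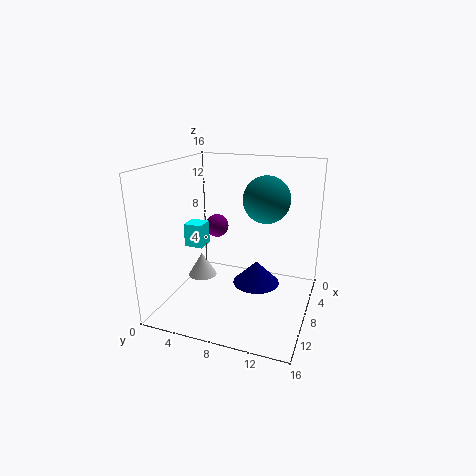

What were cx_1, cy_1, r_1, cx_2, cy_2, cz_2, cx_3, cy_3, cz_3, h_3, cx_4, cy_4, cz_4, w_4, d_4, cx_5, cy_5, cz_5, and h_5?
cx_1 = 7.5; cy_1 = 11; r_1 = 2.5; cx_2 = 2.5; cy_2 = 3; cz_2 = 7; cx_3 = 9; cy_3 = 10.5; cz_3 = 3.5; h_3 = 2.5; cx_4 = 9; cy_4 = 3; cz_4 = 7.5; w_4 = 2; d_4 = 2; cx_5 = 11; cy_5 = 5; cz_5 = 4.5; h_5 = 2.5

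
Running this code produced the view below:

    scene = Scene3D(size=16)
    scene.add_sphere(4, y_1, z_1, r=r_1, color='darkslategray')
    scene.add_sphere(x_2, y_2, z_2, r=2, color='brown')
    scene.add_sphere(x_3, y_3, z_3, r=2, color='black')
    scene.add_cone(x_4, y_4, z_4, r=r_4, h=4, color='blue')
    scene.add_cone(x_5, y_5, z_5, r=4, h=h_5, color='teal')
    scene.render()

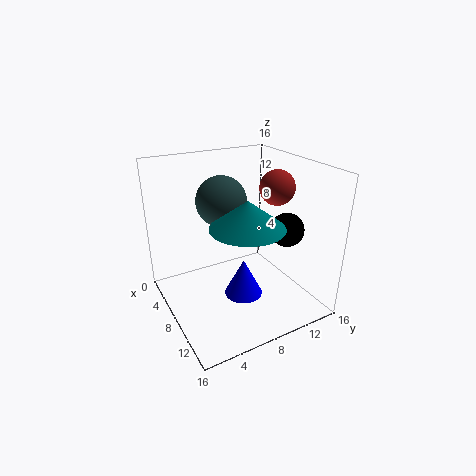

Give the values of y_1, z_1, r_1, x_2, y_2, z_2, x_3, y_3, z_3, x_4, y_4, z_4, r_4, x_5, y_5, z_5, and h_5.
y_1 = 8; z_1 = 11; r_1 = 3; x_2 = 8; y_2 = 13; z_2 = 13; x_3 = 9; y_3 = 14; z_3 = 8; x_4 = 11; y_4 = 7; z_4 = 3; r_4 = 2; x_5 = 10; y_5 = 8; z_5 = 10; h_5 = 3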